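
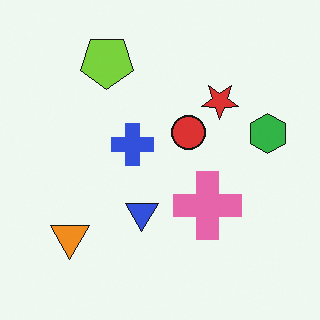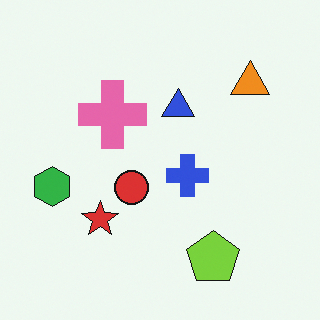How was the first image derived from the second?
The transformation is: rotated 180°.

The orange triangle sits in the top-right of the second image and the bottom-left of the first — consistent with a whole-image 180° rotation.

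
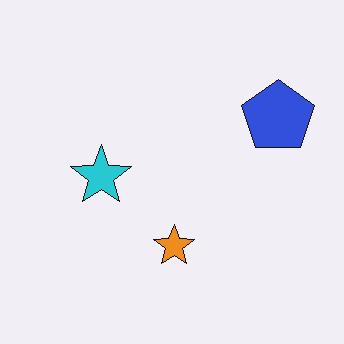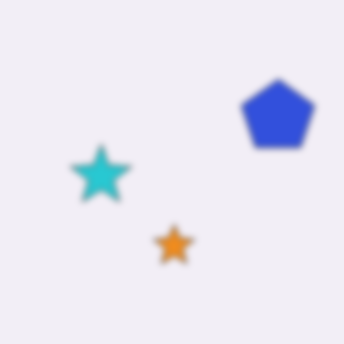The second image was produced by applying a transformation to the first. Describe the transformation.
Noticeably gaussian-blurred.

Shape edges and outlines are uniformly softened across the whole image.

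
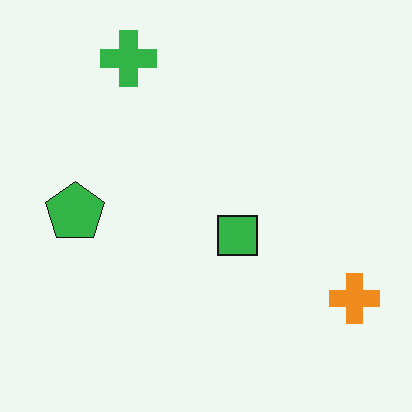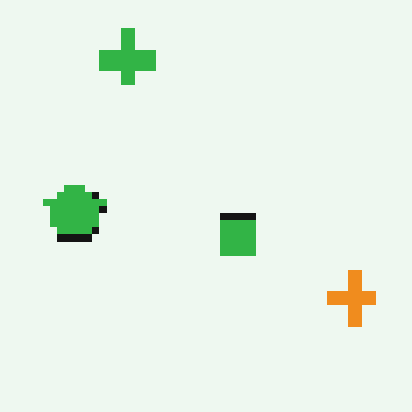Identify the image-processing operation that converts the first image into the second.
It was pixelated into visible square blocks.

Shapes are reduced to large square blocks; fine edges and outlines are lost — a downscale-then-upscale (mosaic) effect.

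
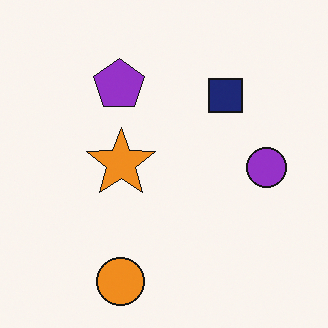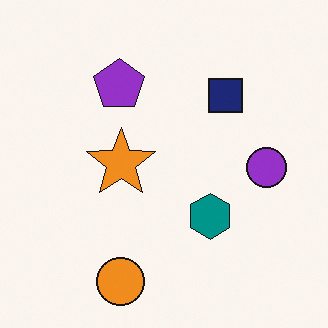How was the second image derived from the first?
The image was overlaid with an additional teal hexagon.

A teal hexagon appears in the second image that is absent from the first.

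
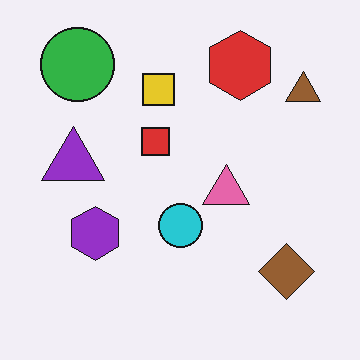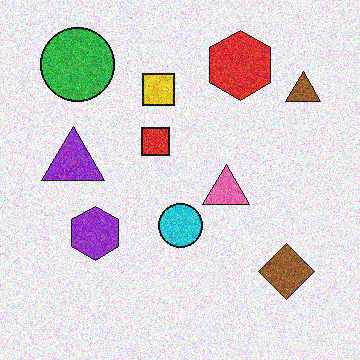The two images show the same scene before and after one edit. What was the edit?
Degraded with a thick layer of grain.

Random speckle covers the whole image, including the flat background.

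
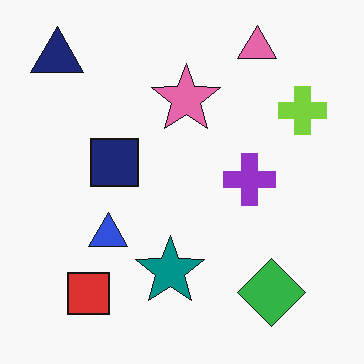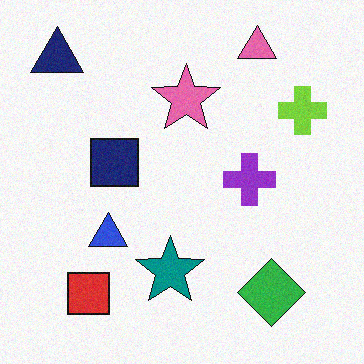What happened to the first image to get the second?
The second image is the first degraded with light additive noise.

Random speckle covers the whole image, including the flat background.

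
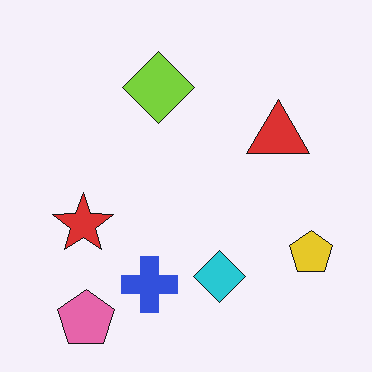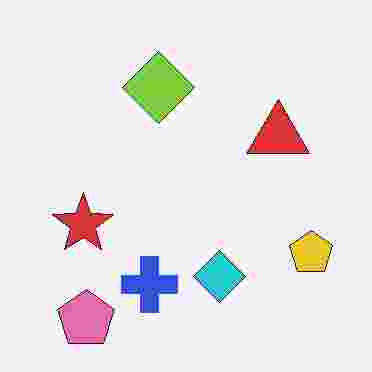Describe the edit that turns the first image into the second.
It was degraded with heavy JPEG compression.

Blocky 8×8 compression artifacts appear around shape edges and the flat background shows ringing — characteristic JPEG degradation.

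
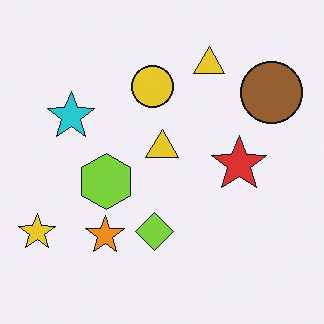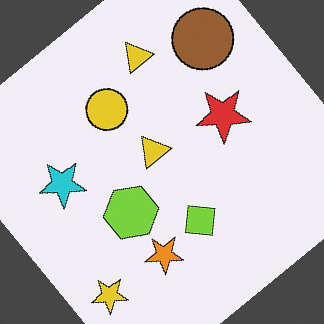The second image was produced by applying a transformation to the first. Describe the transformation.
The second image is the first rotated counter-clockwise by a large amount — several tens of degrees.

Every shape is tilted by the same angle and the image corners show triangular fill wedges — a whole-image rotation by a non-right angle.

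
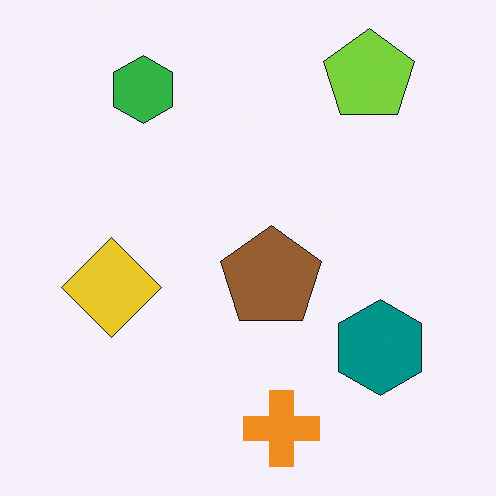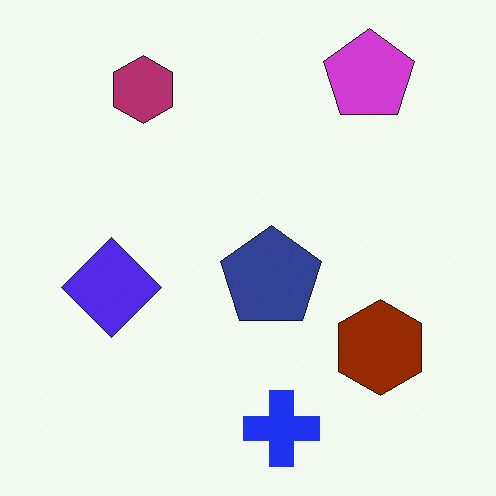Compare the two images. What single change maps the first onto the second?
It was hue-shifted by a large amount.

Every shape's color has rotated by the same amount around the hue wheel — a uniform hue shift.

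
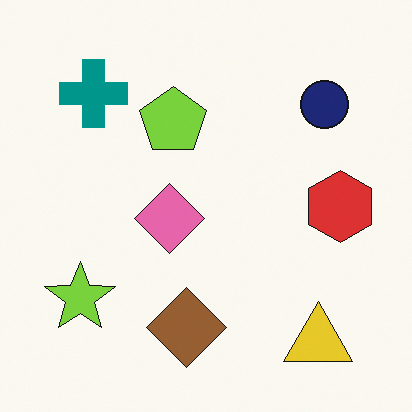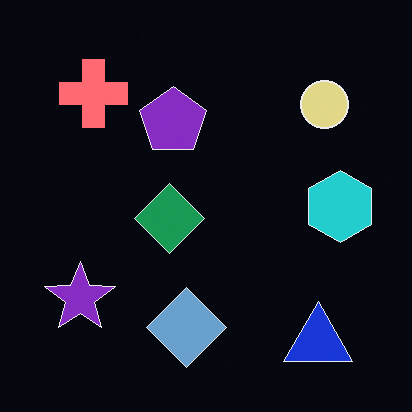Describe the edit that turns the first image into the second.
The transformation is: color-inverted (negative).

The light background has become dark and every shape's color is its complement — a photographic negative.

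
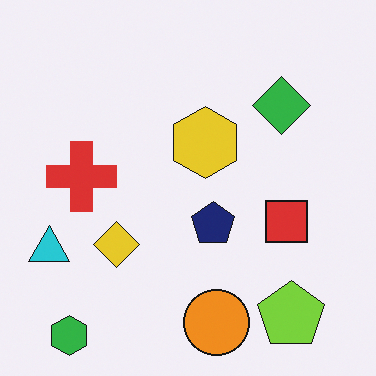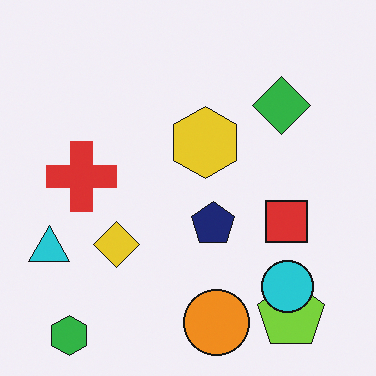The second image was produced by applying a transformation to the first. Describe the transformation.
The second image is the first overlaid with an additional cyan circle.

A cyan circle appears in the second image that is absent from the first.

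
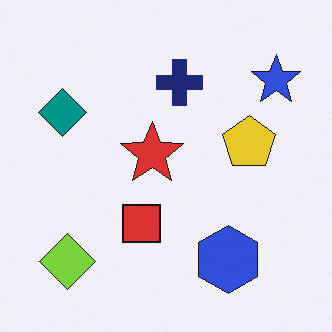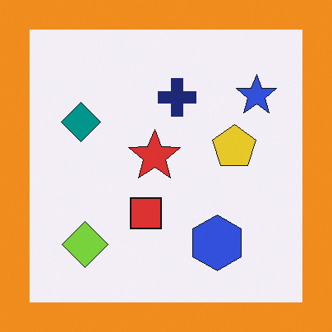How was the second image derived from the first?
This is the original image framed with a orange border.

A solid orange frame runs around the edge of the second image, with the content slightly shrunk inside it.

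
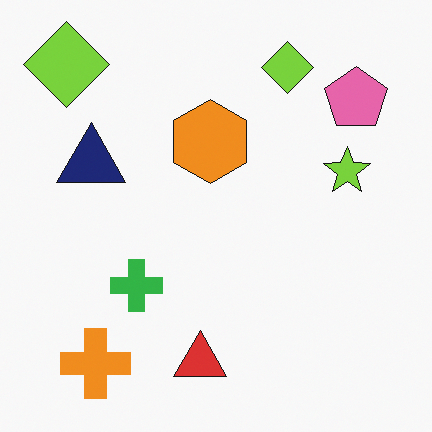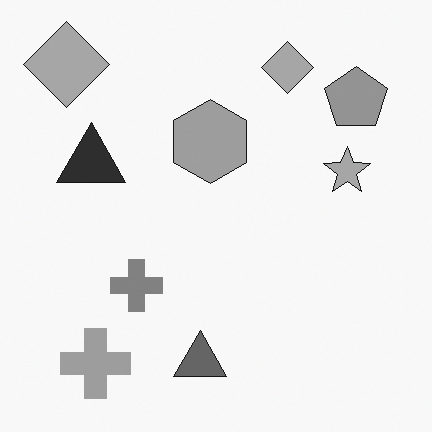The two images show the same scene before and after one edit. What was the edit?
It was converted to grayscale.

All color is removed — every shape is now a shade of grey.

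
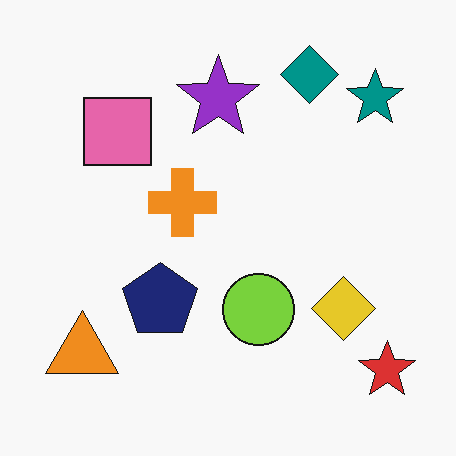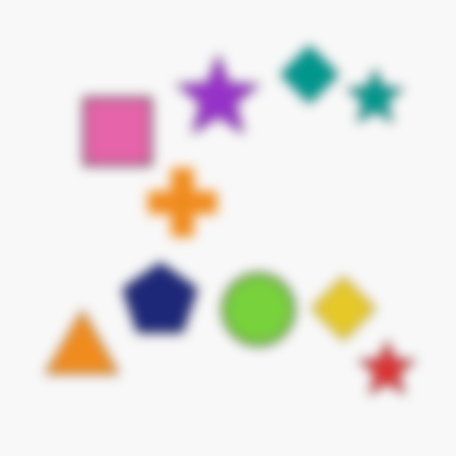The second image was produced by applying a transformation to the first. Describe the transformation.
The transformation is: heavily blurred.

Shape edges and outlines are uniformly softened across the whole image.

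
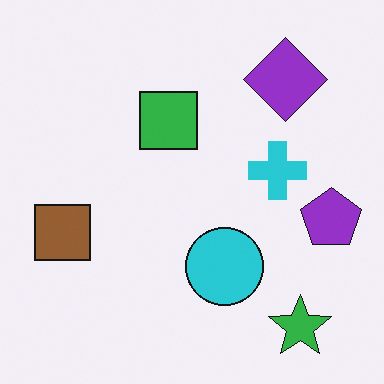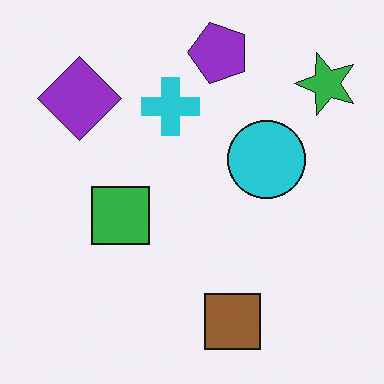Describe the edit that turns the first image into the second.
This is the original image rotated 90° counter-clockwise.

The green star sits in the bottom-right of the first image and the top-right of the second — consistent with a whole-image 90° counter-clockwise rotation.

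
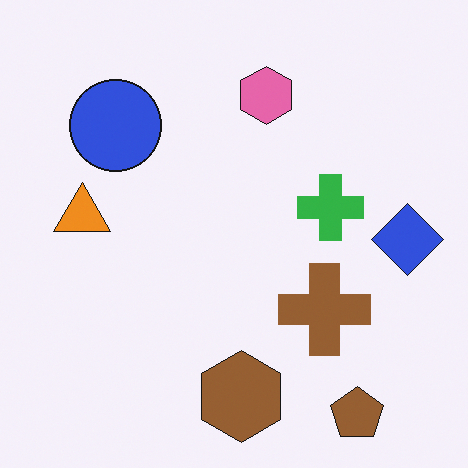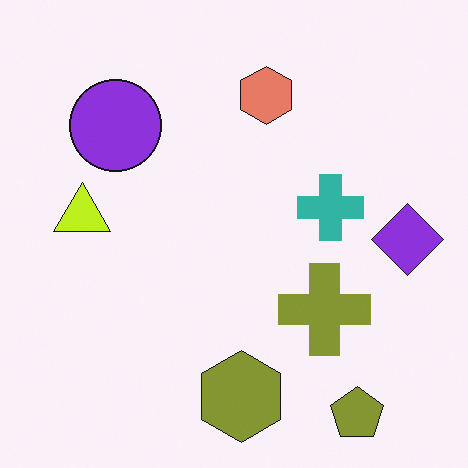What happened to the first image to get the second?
The image was hue-shifted by a small amount.

Every shape's color has rotated by the same amount around the hue wheel — a uniform hue shift.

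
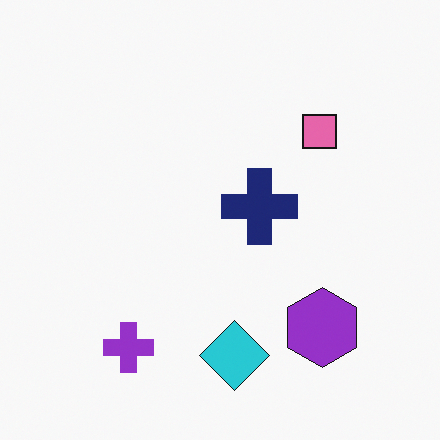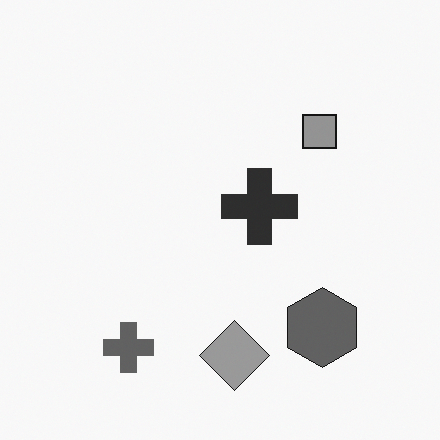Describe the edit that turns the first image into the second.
The second image is the first converted to grayscale.

All color is removed — every shape is now a shade of grey.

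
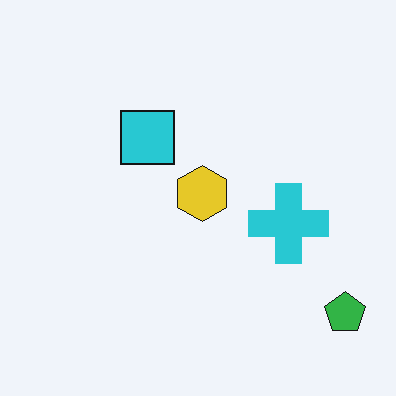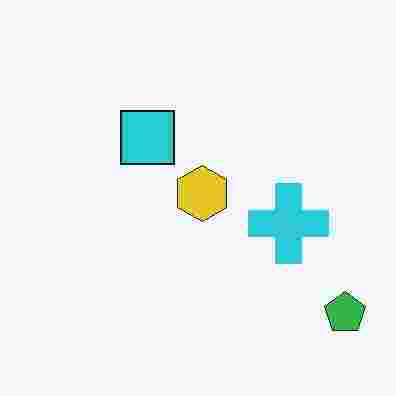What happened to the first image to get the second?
The transformation is: degraded with heavy JPEG compression.

Blocky 8×8 compression artifacts appear around shape edges and the flat background shows ringing — characteristic JPEG degradation.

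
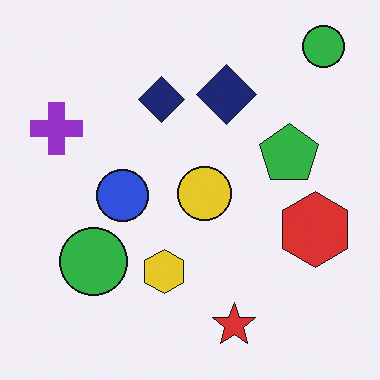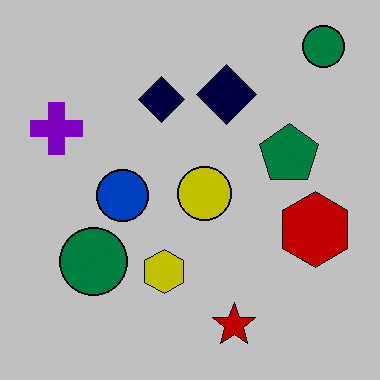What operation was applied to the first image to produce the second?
The second image is the first aggressively posterized.

Each flat color has snapped to a coarser quantized level — most visibly, the near-white background has dropped to a flat grey.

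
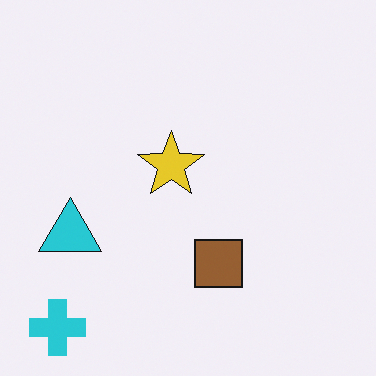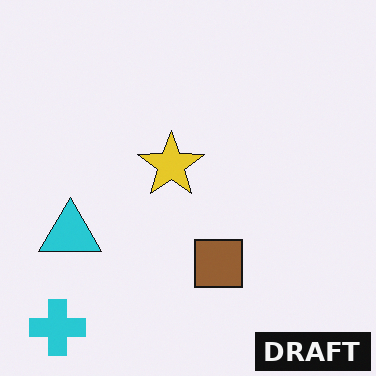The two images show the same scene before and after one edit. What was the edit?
It was watermarked with the text "DRAFT" in the lower-right corner.

A dark label reading "DRAFT" appears in the lower-right corner.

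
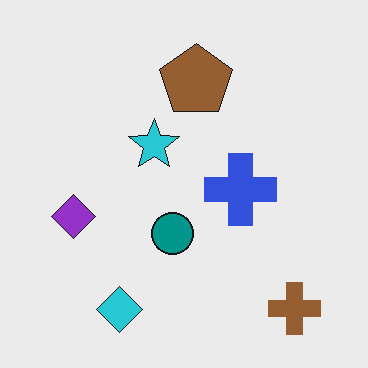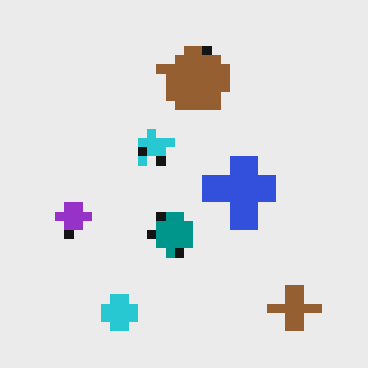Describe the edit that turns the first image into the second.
The image was heavily pixelated into large blocks.

Shapes are reduced to large square blocks; fine edges and outlines are lost — a downscale-then-upscale (mosaic) effect.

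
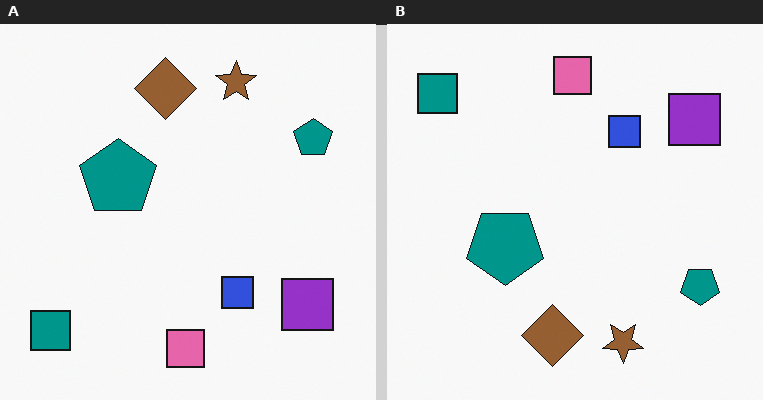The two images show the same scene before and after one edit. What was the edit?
The right (B) image is the left (A) flipped vertically (top ↔ bottom).

The pink square is in the bottom of the left (A) image and the top of the right (B) — shapes on opposite sides of the horizontal midline have swapped in a mirror flip.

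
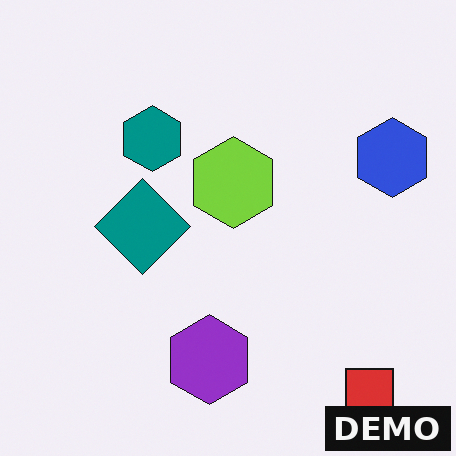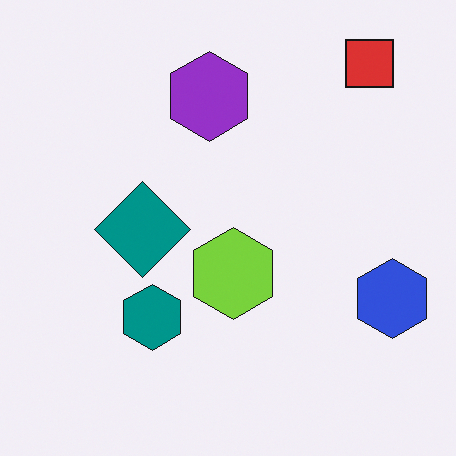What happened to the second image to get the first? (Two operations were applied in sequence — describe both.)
Flipped vertically (top ↔ bottom), then watermarked with the text "DEMO" in the lower-right corner.

The red square is in the top-right of the second image and the bottom-right of the first — shapes on opposite sides of the horizontal midline have swapped in a mirror flip. A dark label reading "DEMO" appears in the lower-right corner.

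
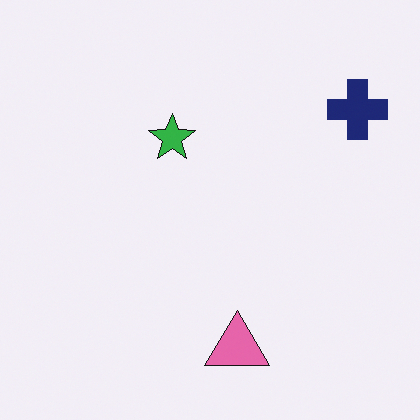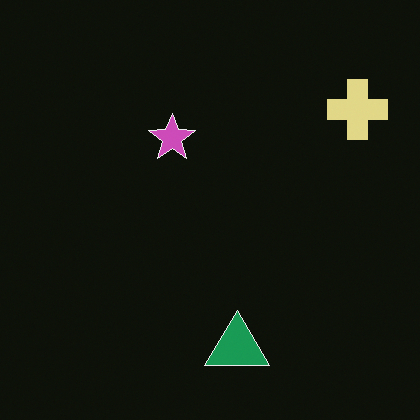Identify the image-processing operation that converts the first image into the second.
Color-inverted (negative).

The light background has become dark and every shape's color is its complement — a photographic negative.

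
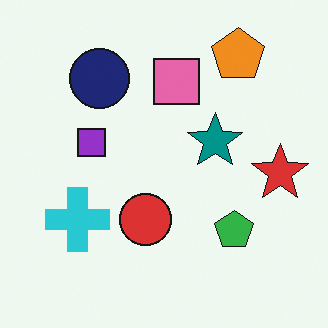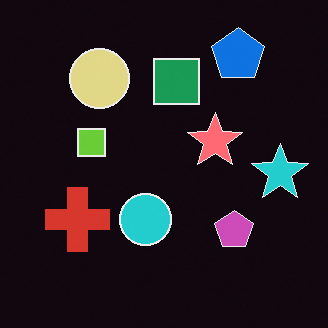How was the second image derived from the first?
Color-inverted (negative).

The light background has become dark and every shape's color is its complement — a photographic negative.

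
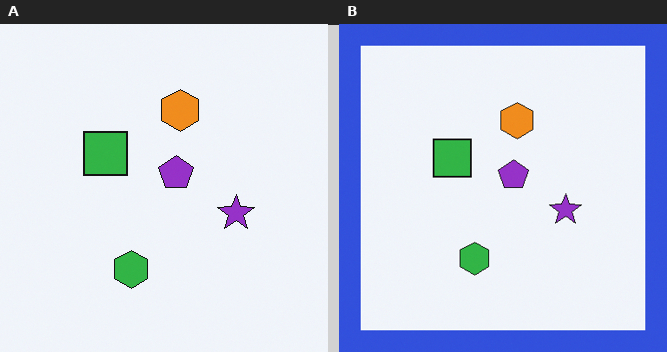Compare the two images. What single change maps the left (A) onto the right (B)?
The transformation is: framed with a blue border.

A solid blue frame runs around the edge of the right (B) image, with the content slightly shrunk inside it.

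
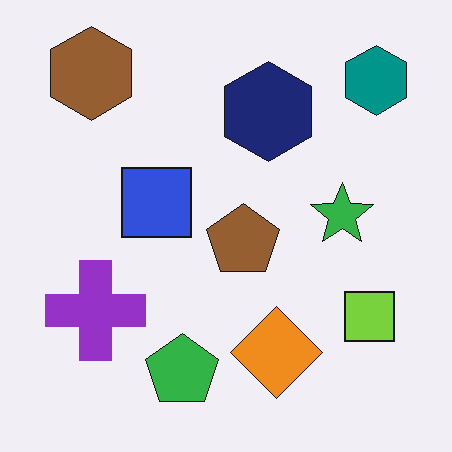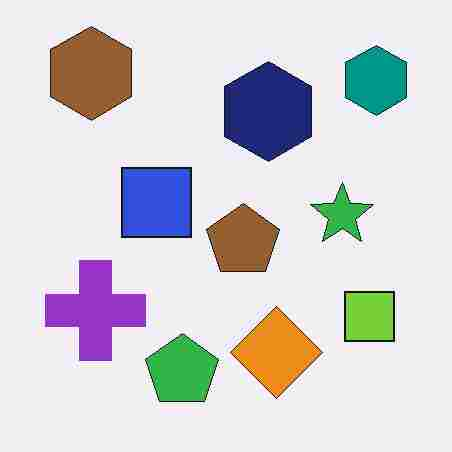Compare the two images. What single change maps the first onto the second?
It was heavily JPEG-compressed with obvious blocking artifacts.

Blocky 8×8 compression artifacts appear around shape edges and the flat background shows ringing — characteristic JPEG degradation.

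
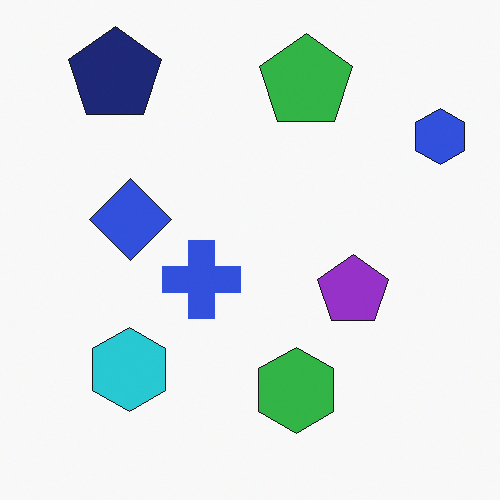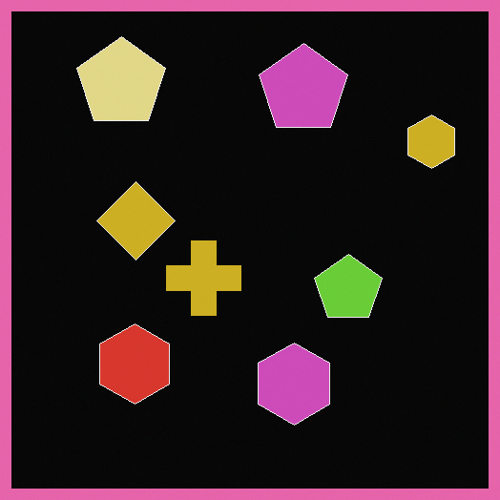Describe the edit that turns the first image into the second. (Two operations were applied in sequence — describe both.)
The transformation is: color-inverted (negative), then framed with a pink border.

The light background has become dark and every shape's color is its complement — a photographic negative. A solid pink frame runs around the edge of the second image, with the content slightly shrunk inside it.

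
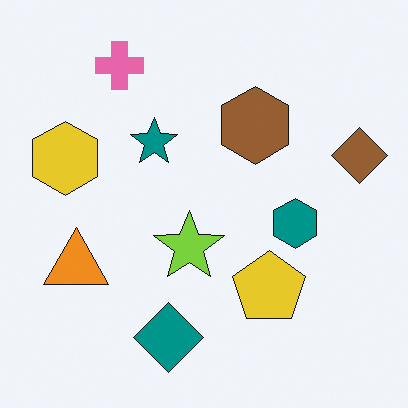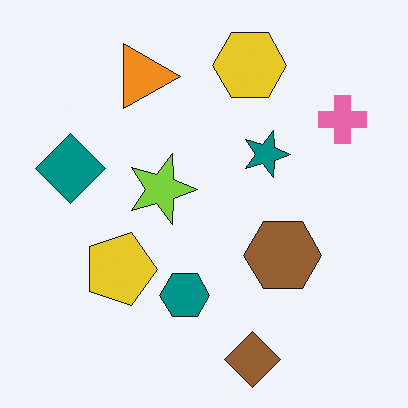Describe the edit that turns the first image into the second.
The transformation is: rotated 90° clockwise.

The pink cross sits in the top-left of the first image and the top-right of the second — consistent with a whole-image 90° clockwise rotation.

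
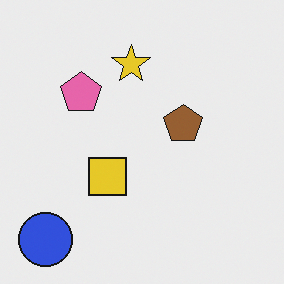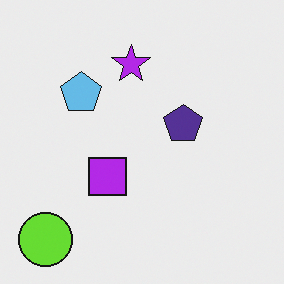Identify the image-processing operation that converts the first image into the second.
It was hue-shifted by a large amount.

Every shape's color has rotated by the same amount around the hue wheel — a uniform hue shift.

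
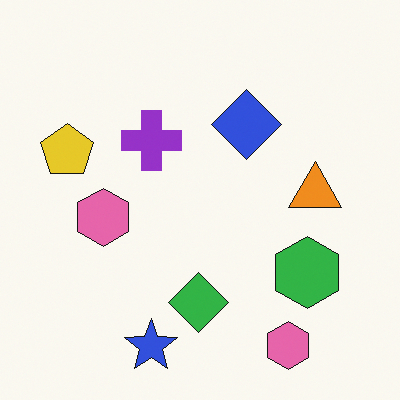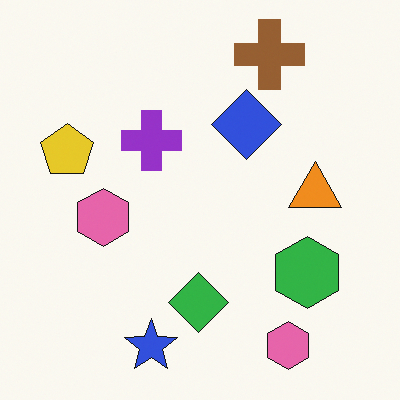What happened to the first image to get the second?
The second image is the first overlaid with an additional brown cross.

A brown cross appears in the second image that is absent from the first.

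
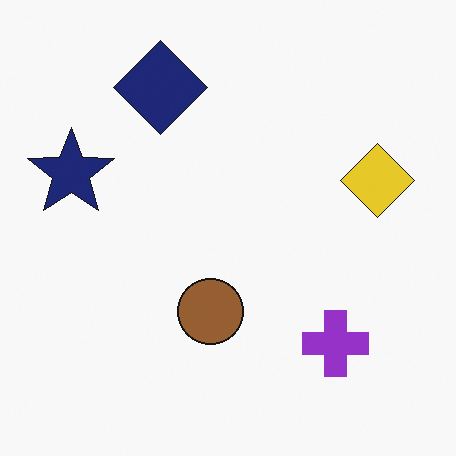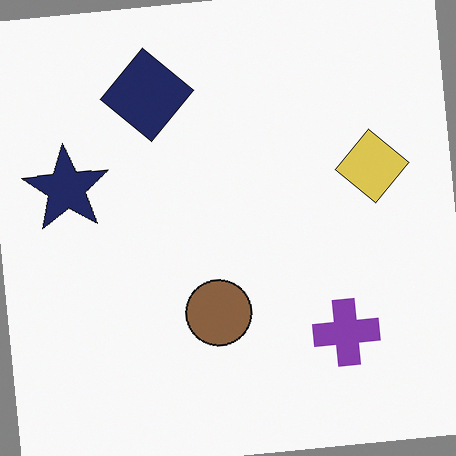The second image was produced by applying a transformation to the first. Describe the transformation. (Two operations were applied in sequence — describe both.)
Slightly desaturated, then rotated counter-clockwise by a small amount.

All colors are more muted and greyish — a global saturation change. Every shape is tilted by the same angle and the image corners show triangular fill wedges — a whole-image rotation by a non-right angle.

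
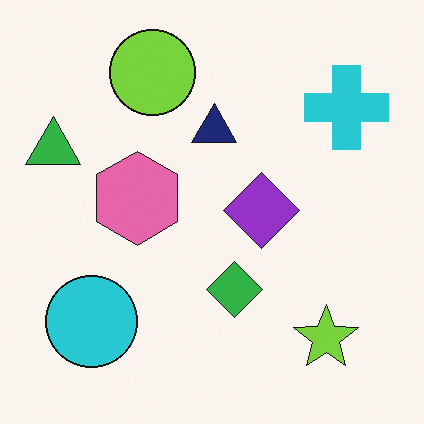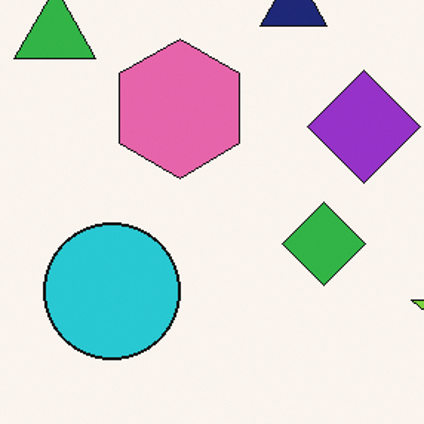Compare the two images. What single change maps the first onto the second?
The second image is the first cropped slightly and scaled back up.

The visible shapes are larger and the field of view is narrower; shapes near the original edges may be partly or wholly outside the frame — a crop-and-rescale.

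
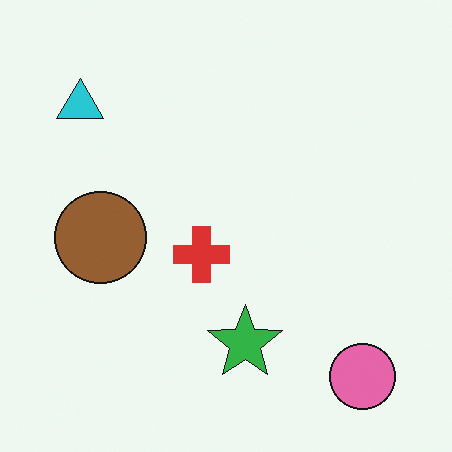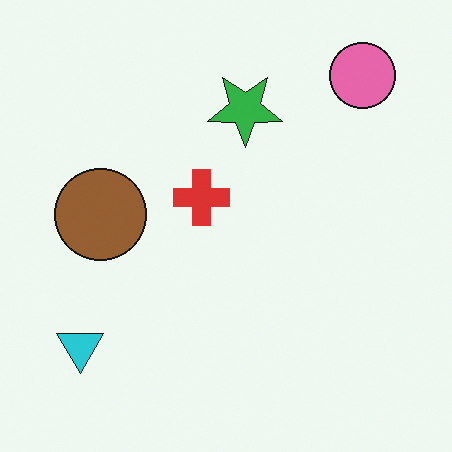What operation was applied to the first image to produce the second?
The image was flipped vertically (top ↔ bottom).

The pink circle is in the bottom-right of the first image and the top-right of the second — shapes on opposite sides of the horizontal midline have swapped in a mirror flip.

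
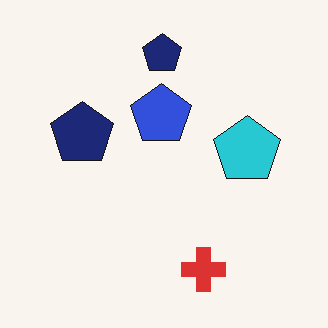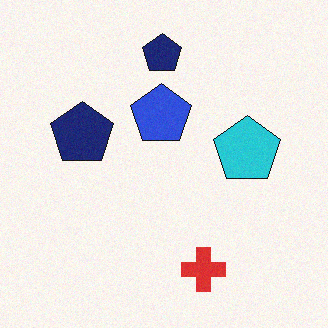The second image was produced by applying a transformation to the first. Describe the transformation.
The transformation is: degraded with subtle gaussian noise.

Random speckle covers the whole image, including the flat background.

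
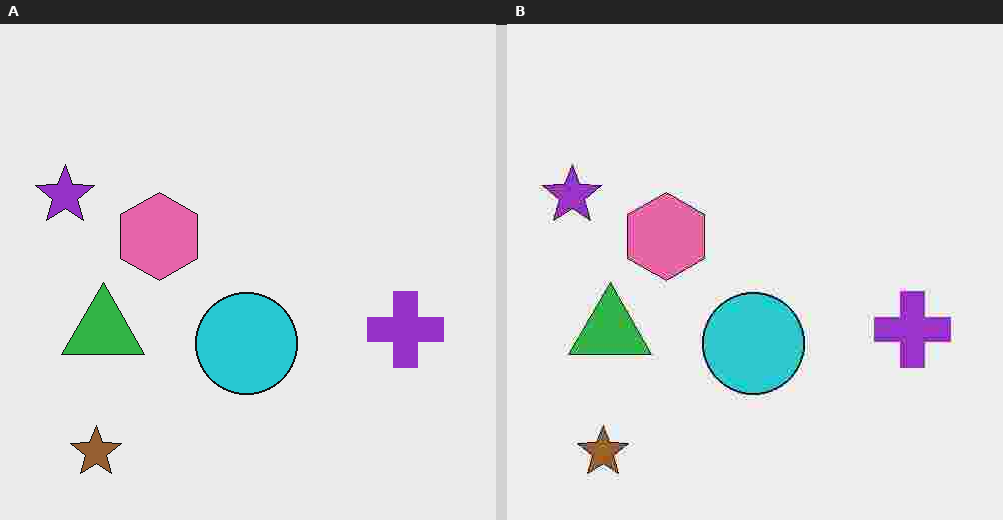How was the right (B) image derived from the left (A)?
The image was heavily JPEG-compressed with obvious blocking artifacts.

Blocky 8×8 compression artifacts appear around shape edges and the flat background shows ringing — characteristic JPEG degradation.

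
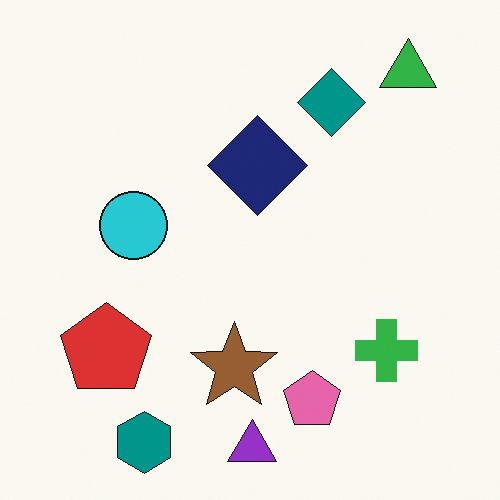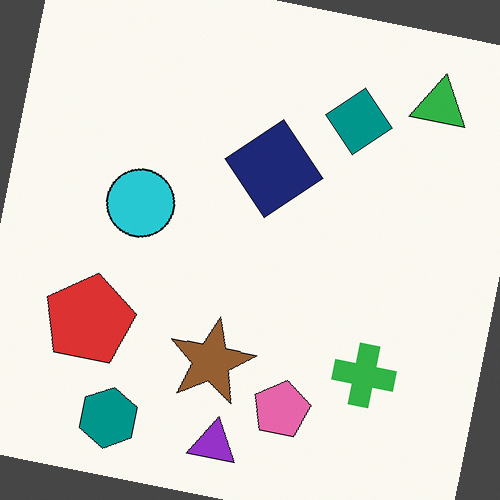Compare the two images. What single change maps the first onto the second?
The second image is the first rotated clockwise by a slight angle.

Every shape is tilted by the same angle and the image corners show triangular fill wedges — a whole-image rotation by a non-right angle.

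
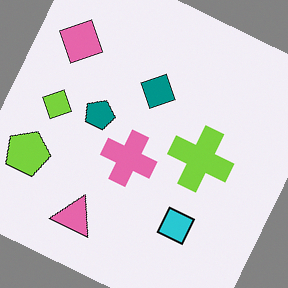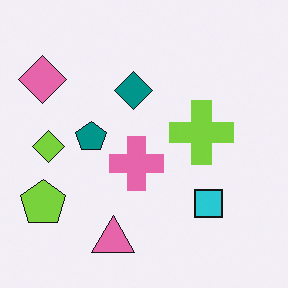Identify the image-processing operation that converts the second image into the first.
The image was rotated clockwise by a clearly visible amount.

Every shape is tilted by the same angle and the image corners show triangular fill wedges — a whole-image rotation by a non-right angle.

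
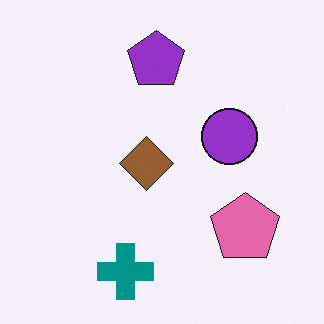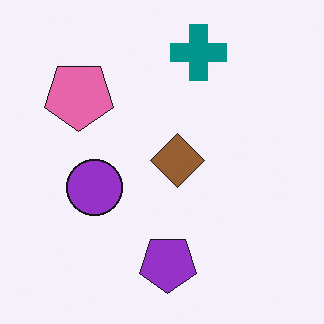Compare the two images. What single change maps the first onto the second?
It was rotated 180°.

The teal cross sits in the bottom of the first image and the top of the second — consistent with a whole-image 180° rotation.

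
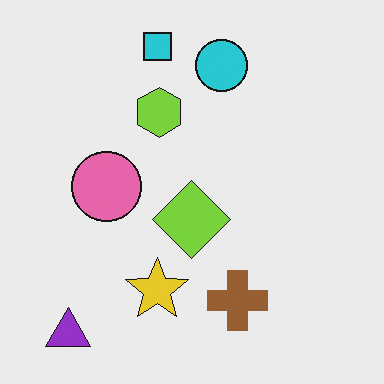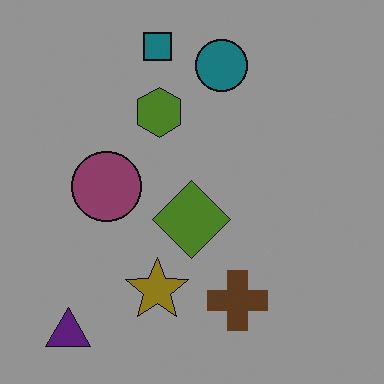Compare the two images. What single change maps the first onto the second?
It was noticeably darkened.

Every pixel — background and shapes alike — is uniformly darkened.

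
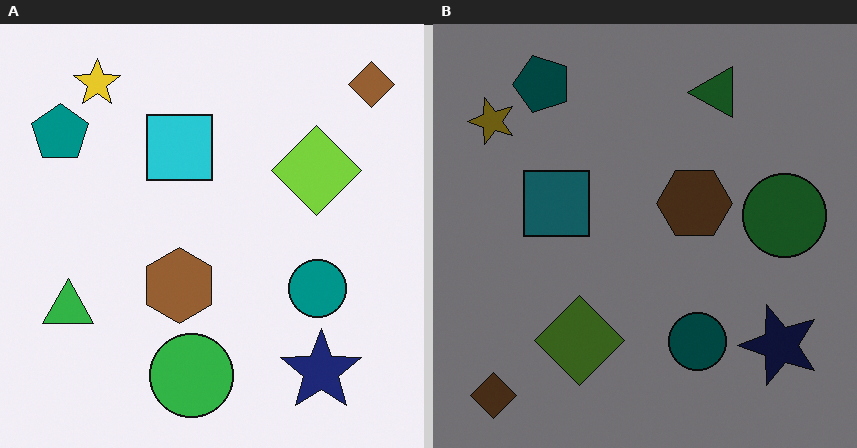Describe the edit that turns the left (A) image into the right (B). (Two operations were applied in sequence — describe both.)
This is the original image transposed (reflected across the top-left ↔ bottom-right diagonal), then noticeably darkened.

Shapes have swapped their row and column positions — what was in the top-right is now in the bottom-left — a diagonal reflection. Every pixel — background and shapes alike — is uniformly darkened.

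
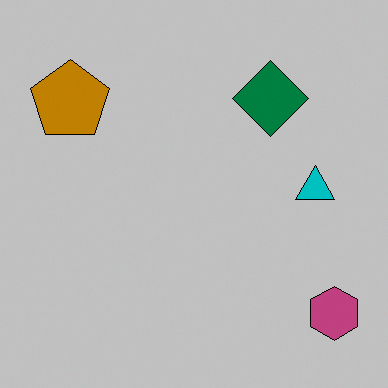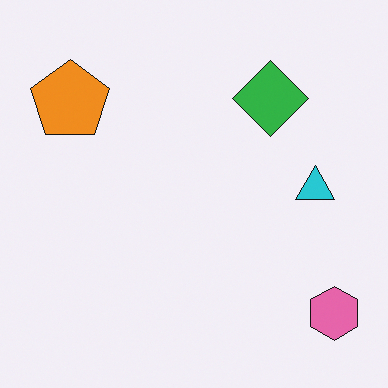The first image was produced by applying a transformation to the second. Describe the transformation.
The transformation is: aggressively posterized.

Each flat color has snapped to a coarser quantized level — most visibly, the near-white background has dropped to a flat grey.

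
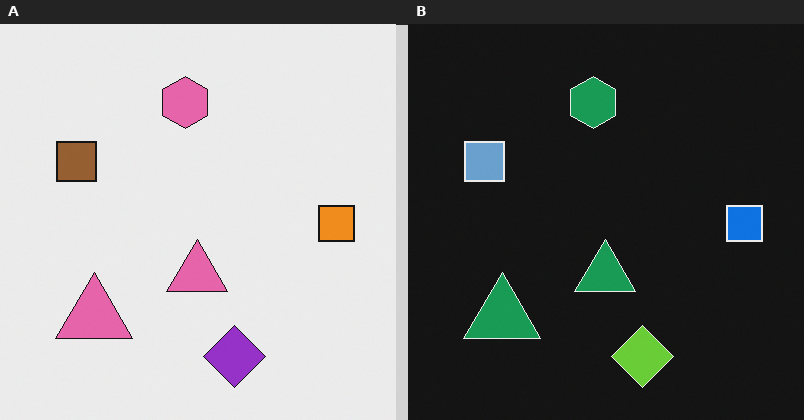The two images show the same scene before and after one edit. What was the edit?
This is the original image color-inverted (negative).

The light background has become dark and every shape's color is its complement — a photographic negative.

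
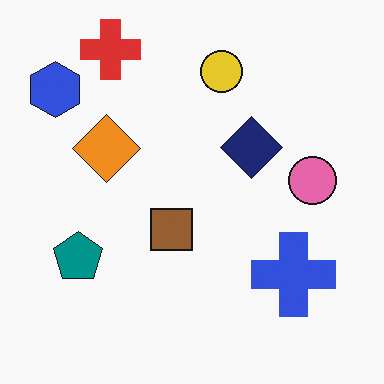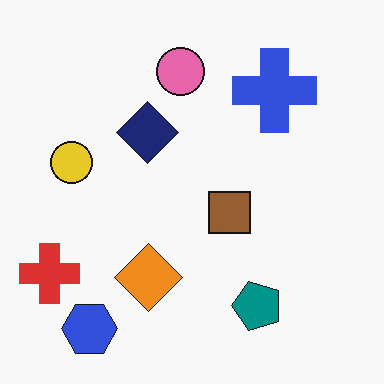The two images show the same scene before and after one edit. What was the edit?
This is the original image rotated 90° counter-clockwise.

The blue hexagon sits in the top-left of the first image and the bottom-left of the second — consistent with a whole-image 90° counter-clockwise rotation.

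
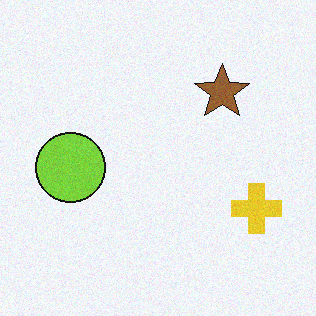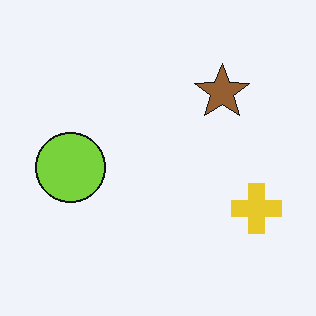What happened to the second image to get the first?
It was degraded with a light layer of grain.

Random speckle covers the whole image, including the flat background.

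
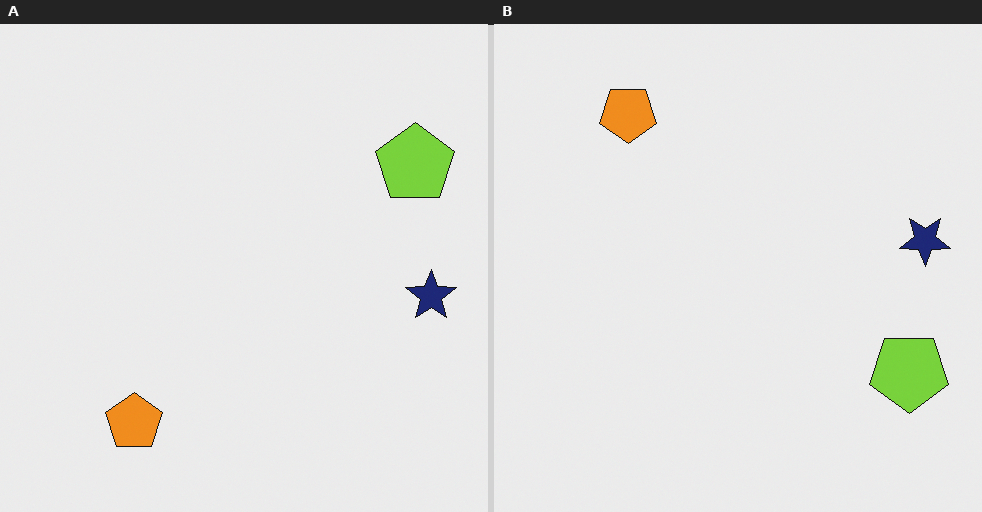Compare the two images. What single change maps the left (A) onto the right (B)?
Flipped vertically (top ↔ bottom).

The orange pentagon is in the bottom-left of the left (A) image and the top-left of the right (B) — shapes on opposite sides of the horizontal midline have swapped in a mirror flip.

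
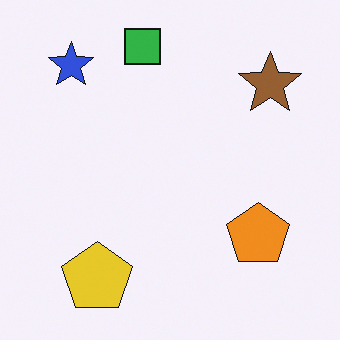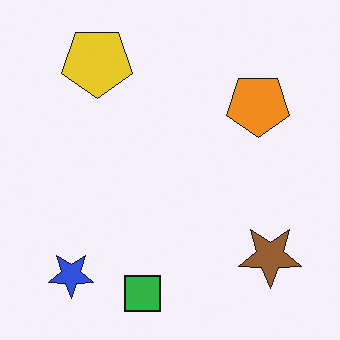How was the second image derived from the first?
This is the original image flipped vertically (top ↔ bottom).

The green square is in the top of the first image and the bottom of the second — shapes on opposite sides of the horizontal midline have swapped in a mirror flip.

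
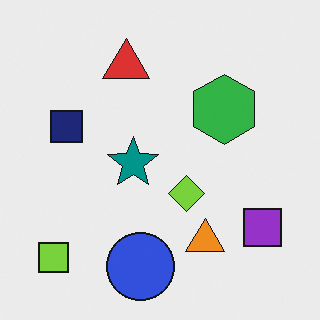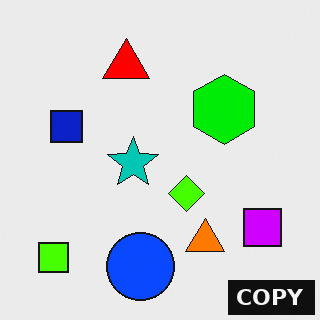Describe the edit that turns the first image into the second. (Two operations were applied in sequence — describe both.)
The transformation is: made much more vivid (saturation change), then watermarked with the text "COPY" in the lower-right corner.

All colors are more vivid — a global saturation change. A dark label reading "COPY" appears in the lower-right corner.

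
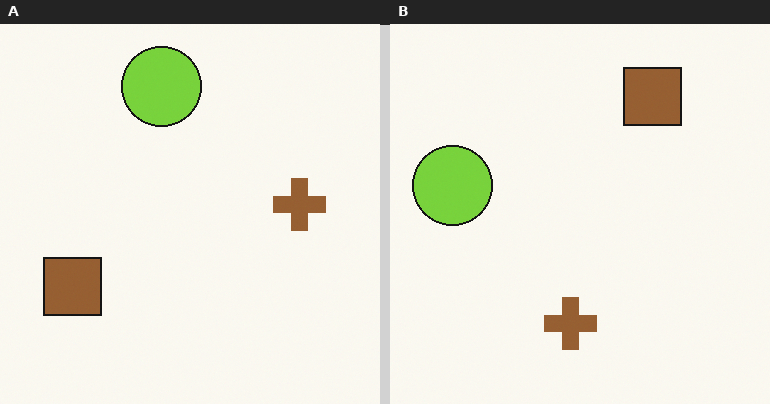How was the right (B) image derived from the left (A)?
It was transposed (reflected across the top-left ↔ bottom-right diagonal).

Shapes have swapped their row and column positions — what was in the top-right is now in the bottom-left — a diagonal reflection.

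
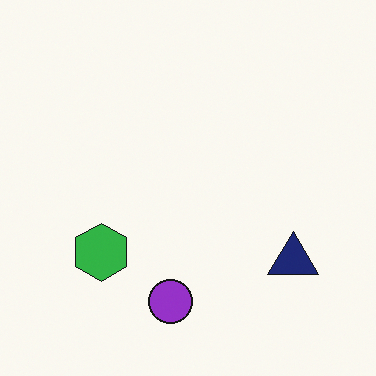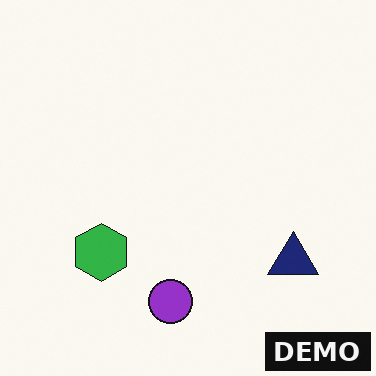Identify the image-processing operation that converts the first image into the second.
Watermarked with the text "DEMO" in the lower-right corner.

A dark label reading "DEMO" appears in the lower-right corner.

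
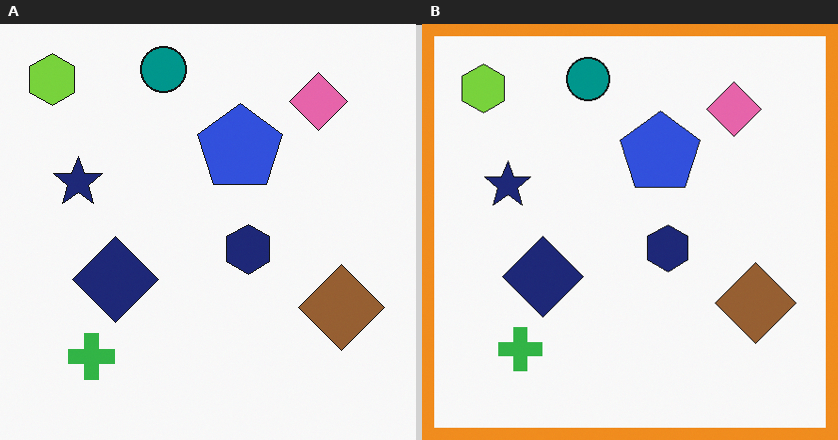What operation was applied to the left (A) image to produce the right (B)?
Framed with a orange border.

A solid orange frame runs around the edge of the right (B) image, with the content slightly shrunk inside it.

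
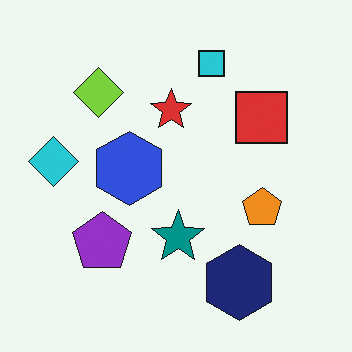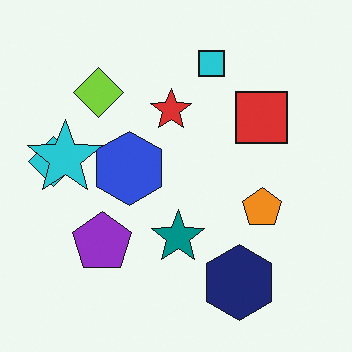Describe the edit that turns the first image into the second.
The second image is the first overlaid with an additional cyan star.

A cyan star appears in the second image that is absent from the first.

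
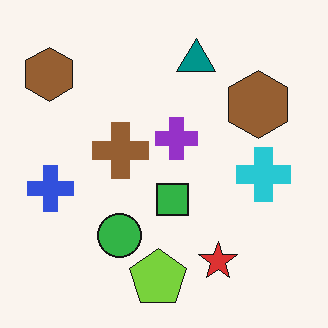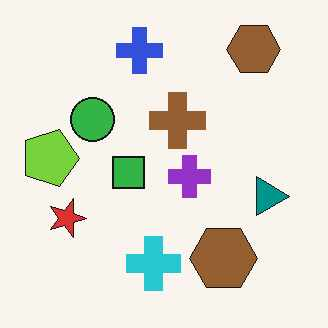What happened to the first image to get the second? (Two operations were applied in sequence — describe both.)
Rotated 90° clockwise, then given moderate JPEG compression.

The blue cross sits in the left of the first image and the top of the second — consistent with a whole-image 90° clockwise rotation. Blocky 8×8 compression artifacts appear around shape edges and the flat background shows ringing — characteristic JPEG degradation.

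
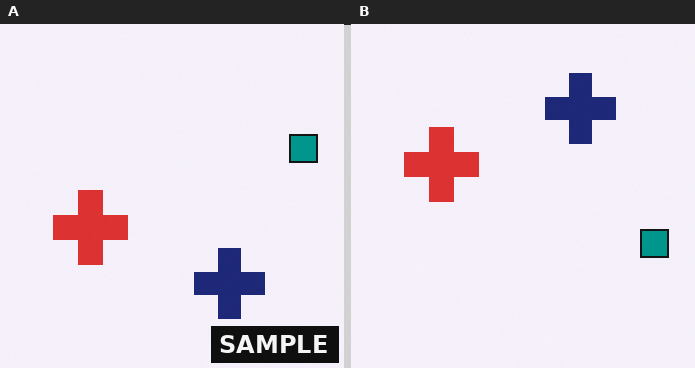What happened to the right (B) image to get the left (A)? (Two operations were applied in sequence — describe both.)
It was flipped vertically (top ↔ bottom), then watermarked with the text "SAMPLE" in the lower-right corner.

The navy cross is in the top of the right (B) image and the bottom of the left (A) — shapes on opposite sides of the horizontal midline have swapped in a mirror flip. A dark label reading "SAMPLE" appears in the lower-right corner.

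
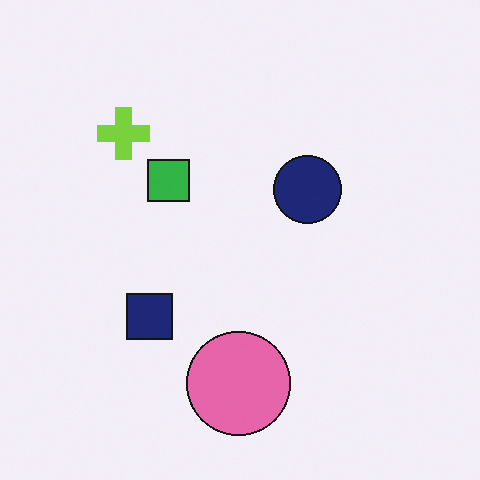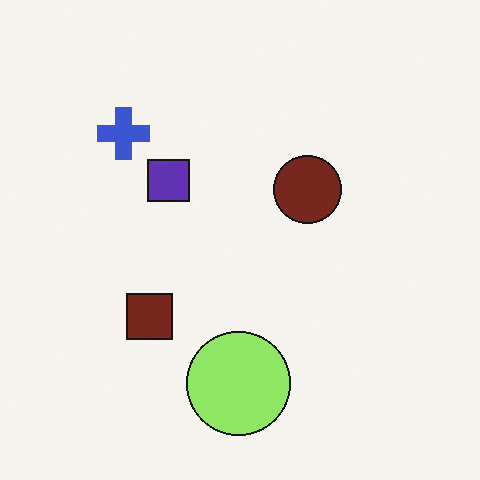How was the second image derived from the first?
The second image is the first hue-shifted noticeably.

Every shape's color has rotated by the same amount around the hue wheel — a uniform hue shift.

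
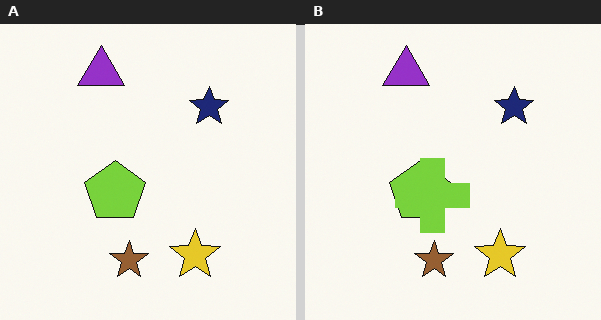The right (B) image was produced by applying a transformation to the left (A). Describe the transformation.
Overlaid with an additional lime cross.

A lime cross appears in the right (B) image that is absent from the left (A).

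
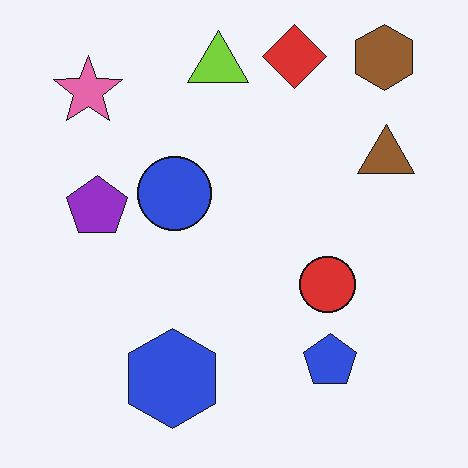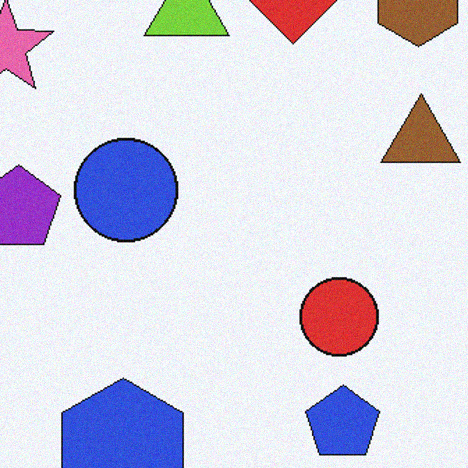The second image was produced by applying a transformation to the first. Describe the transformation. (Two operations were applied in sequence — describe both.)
Cropped slightly and scaled back up, then degraded with a light layer of grain.

The visible shapes are larger and the field of view is narrower; shapes near the original edges may be partly or wholly outside the frame — a crop-and-rescale. Random speckle covers the whole image, including the flat background.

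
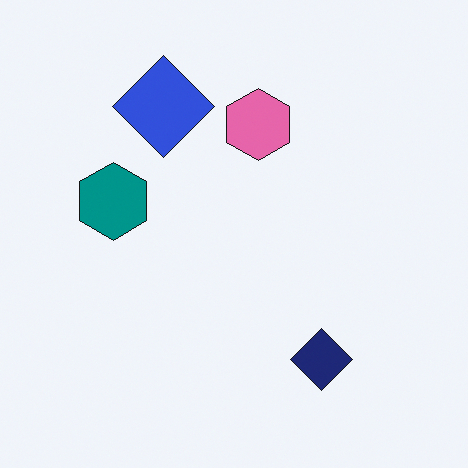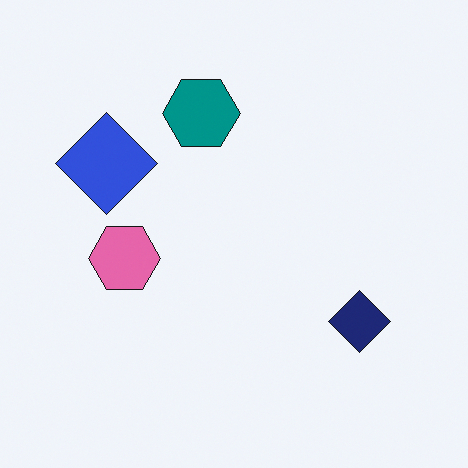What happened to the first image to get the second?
Transposed (reflected across the top-left ↔ bottom-right diagonal).

Shapes have swapped their row and column positions — what was in the top-right is now in the bottom-left — a diagonal reflection.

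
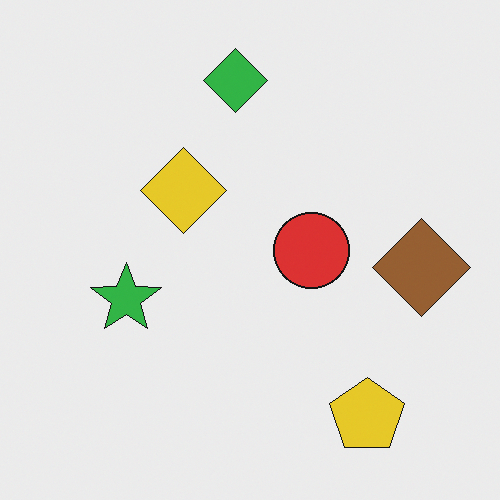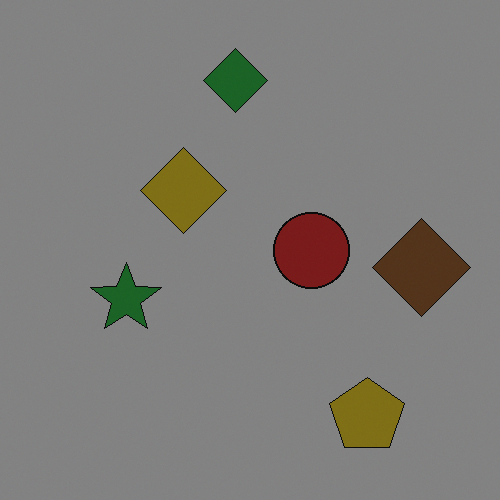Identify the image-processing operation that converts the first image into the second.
The image was darkened a lot.

Every pixel — background and shapes alike — is uniformly darkened.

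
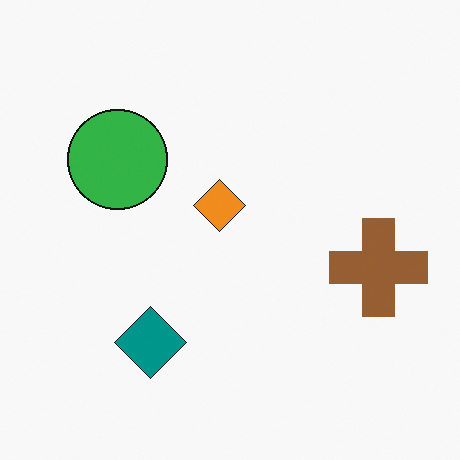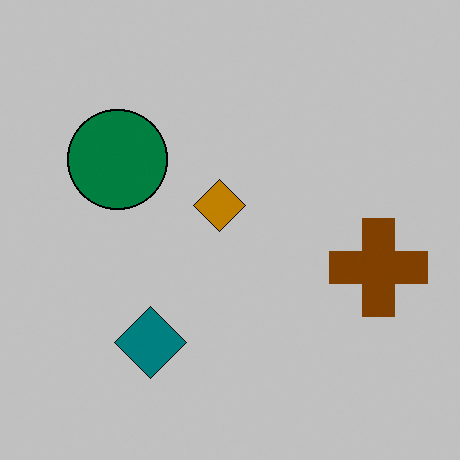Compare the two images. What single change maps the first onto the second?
It was aggressively posterized.

Each flat color has snapped to a coarser quantized level — most visibly, the near-white background has dropped to a flat grey.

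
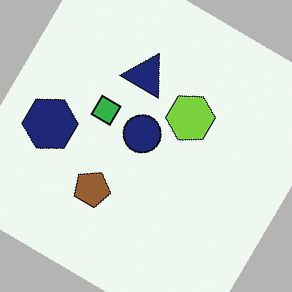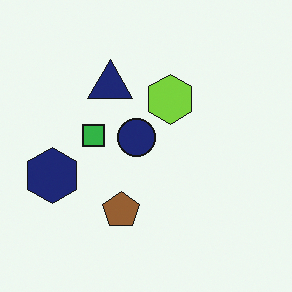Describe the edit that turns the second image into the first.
Rotated clockwise by a large amount — several tens of degrees.

Every shape is tilted by the same angle and the image corners show triangular fill wedges — a whole-image rotation by a non-right angle.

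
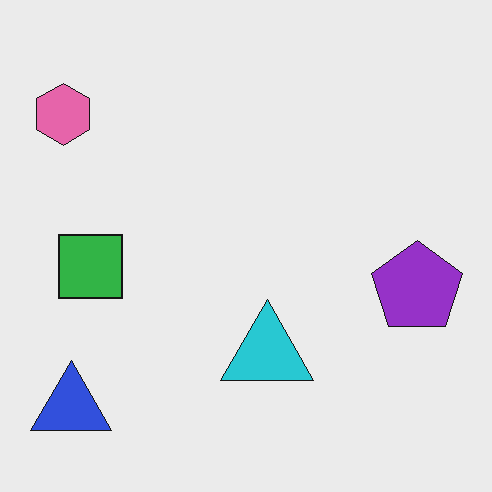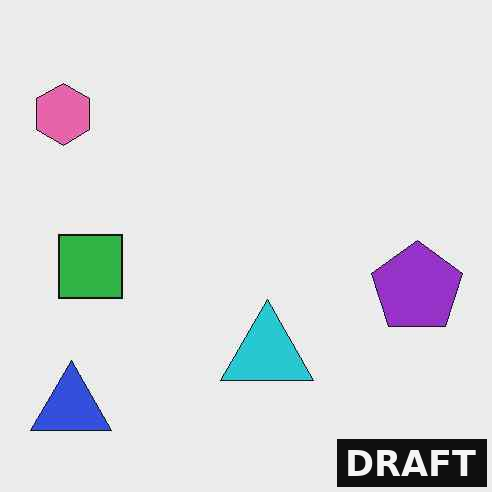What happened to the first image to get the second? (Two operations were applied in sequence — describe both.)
The transformation is: given moderate JPEG compression, then watermarked with the text "DRAFT" in the lower-right corner.

Blocky 8×8 compression artifacts appear around shape edges and the flat background shows ringing — characteristic JPEG degradation. A dark label reading "DRAFT" appears in the lower-right corner.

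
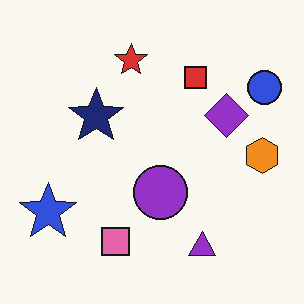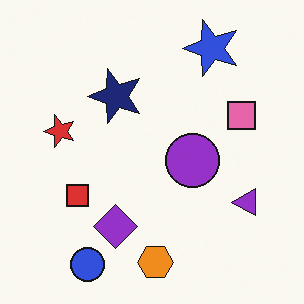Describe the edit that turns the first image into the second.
It was transposed (reflected across the top-left ↔ bottom-right diagonal).

Shapes have swapped their row and column positions — what was in the top-right is now in the bottom-left — a diagonal reflection.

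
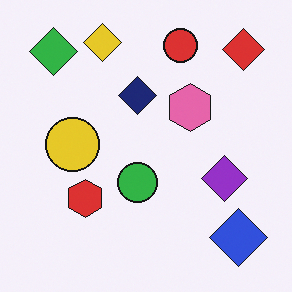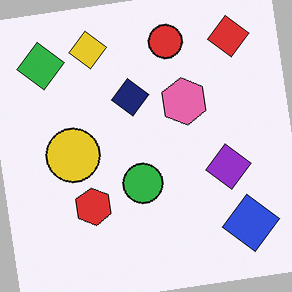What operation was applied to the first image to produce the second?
It was rotated counter-clockwise by a few degrees.

Every shape is tilted by the same angle and the image corners show triangular fill wedges — a whole-image rotation by a non-right angle.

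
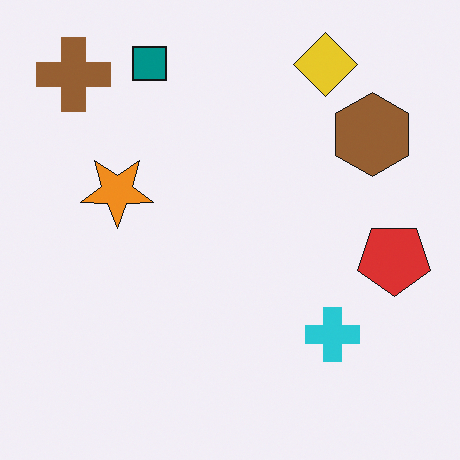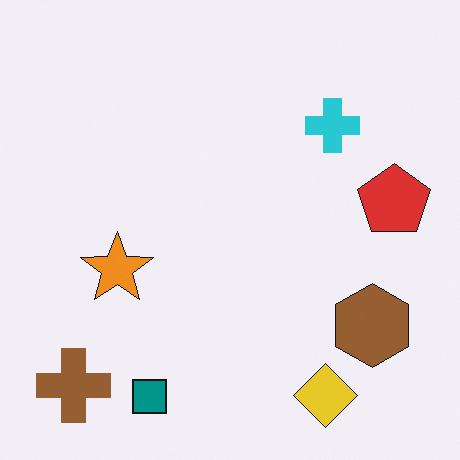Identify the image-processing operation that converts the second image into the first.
Flipped vertically (top ↔ bottom).

The teal square is in the bottom-left of the second image and the top-left of the first — shapes on opposite sides of the horizontal midline have swapped in a mirror flip.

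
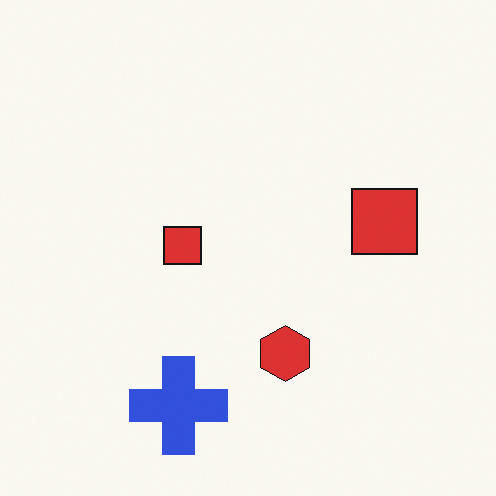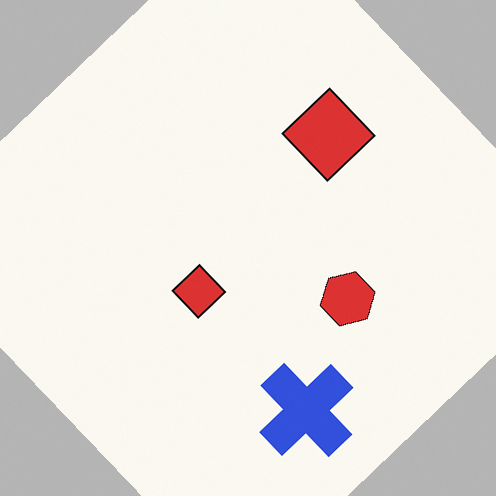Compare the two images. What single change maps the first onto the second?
The image was rotated counter-clockwise by a large amount — several tens of degrees.

Every shape is tilted by the same angle and the image corners show triangular fill wedges — a whole-image rotation by a non-right angle.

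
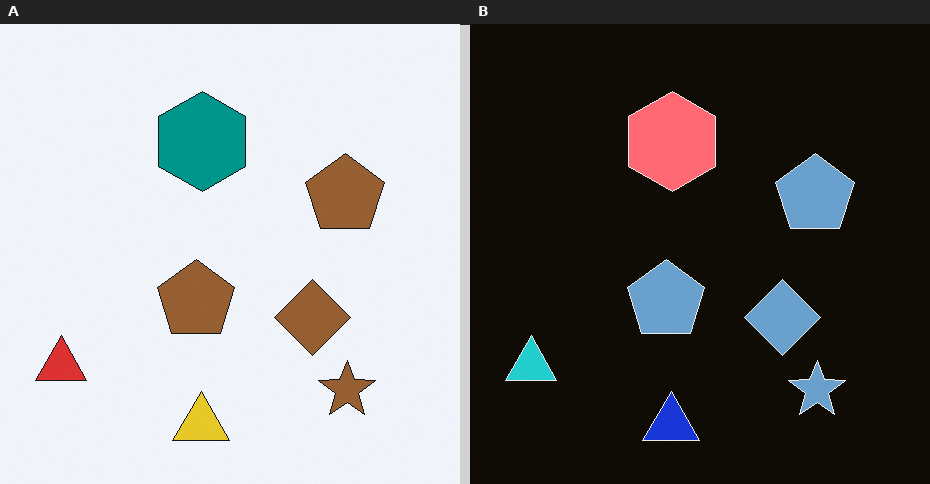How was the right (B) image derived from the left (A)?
It was color-inverted (negative).

The light background has become dark and every shape's color is its complement — a photographic negative.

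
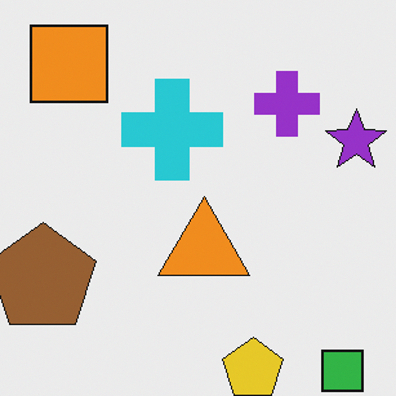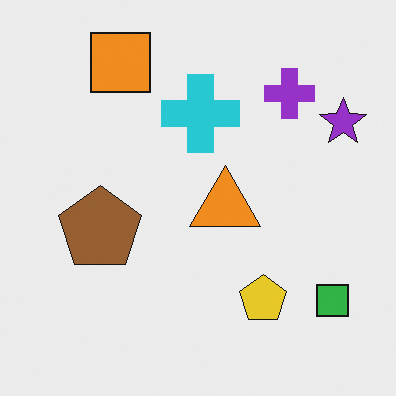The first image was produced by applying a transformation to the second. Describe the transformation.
Cropped slightly and scaled back up.

The visible shapes are larger and the field of view is narrower; shapes near the original edges may be partly or wholly outside the frame — a crop-and-rescale.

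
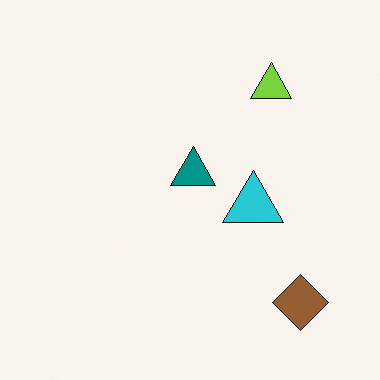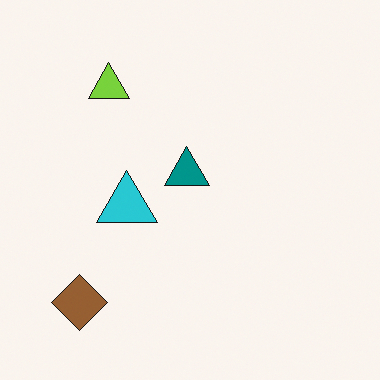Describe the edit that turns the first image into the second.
The image was flipped horizontally (left ↔ right).

The brown diamond is in the bottom-right of the first image and the bottom-left of the second — shapes on opposite sides of the vertical midline have swapped in a mirror flip.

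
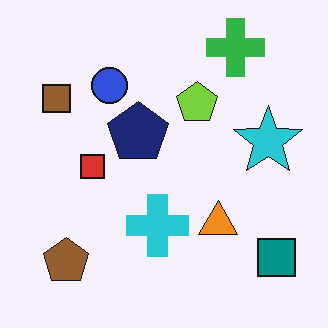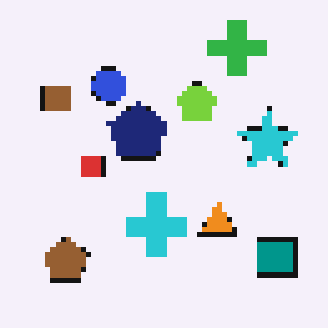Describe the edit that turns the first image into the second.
This is the original image mildly pixelated.

Shapes are reduced to large square blocks; fine edges and outlines are lost — a downscale-then-upscale (mosaic) effect.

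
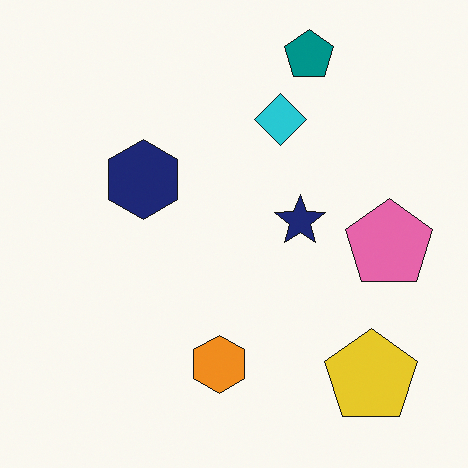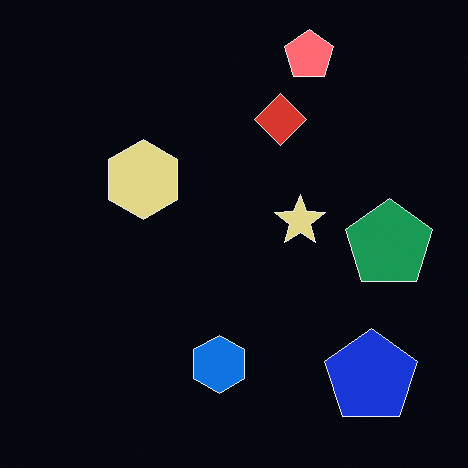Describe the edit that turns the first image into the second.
Color-inverted (negative).

The light background has become dark and every shape's color is its complement — a photographic negative.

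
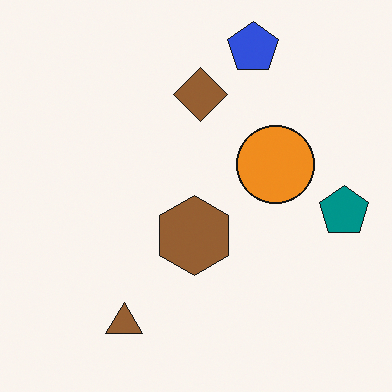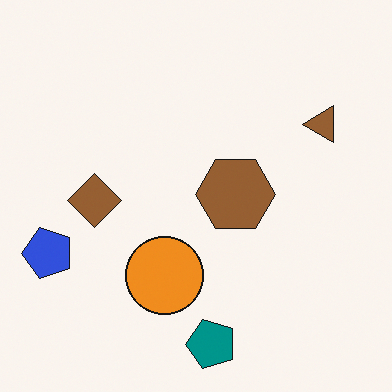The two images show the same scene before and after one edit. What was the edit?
It was transposed (reflected across the top-left ↔ bottom-right diagonal).

Shapes have swapped their row and column positions — what was in the top-right is now in the bottom-left — a diagonal reflection.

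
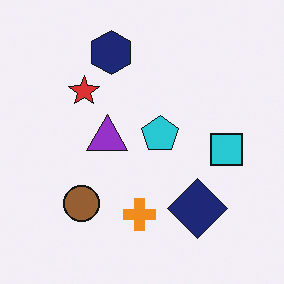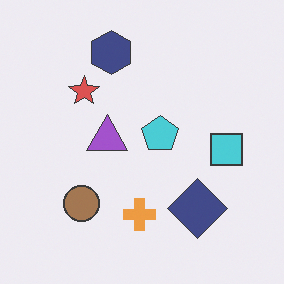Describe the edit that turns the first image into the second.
It was given slightly reduced contrast.

Tones are pushed toward mid-grey across the whole image — a global contrast change.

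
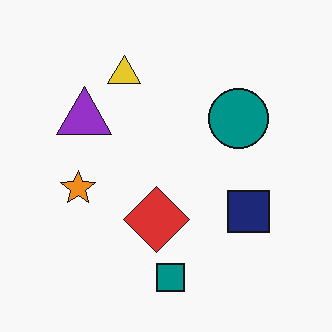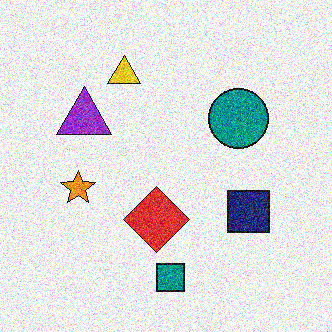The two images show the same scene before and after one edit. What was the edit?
It was degraded with a thick layer of grain.

Random speckle covers the whole image, including the flat background.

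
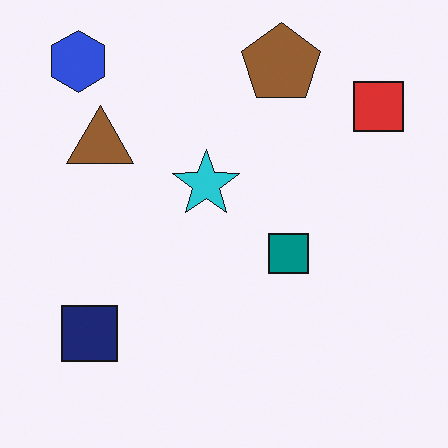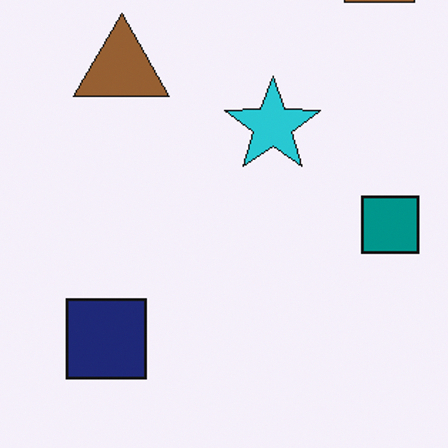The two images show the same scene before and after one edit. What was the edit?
Cropped slightly and scaled back up.

The visible shapes are larger and the field of view is narrower; shapes near the original edges may be partly or wholly outside the frame — a crop-and-rescale.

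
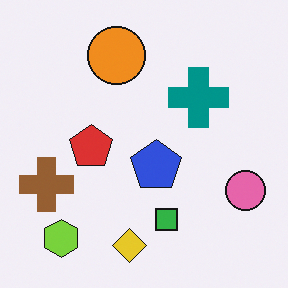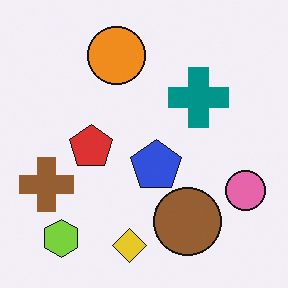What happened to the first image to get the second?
It was overlaid with an additional brown circle.

A brown circle appears in the second image that is absent from the first.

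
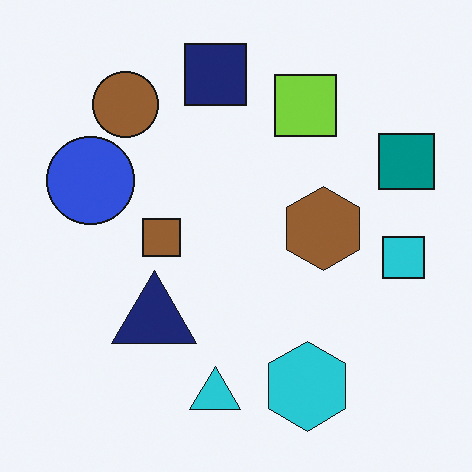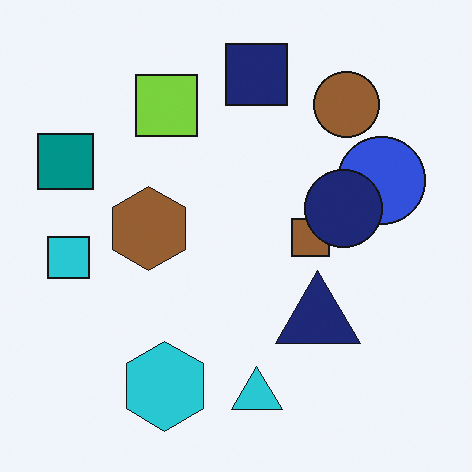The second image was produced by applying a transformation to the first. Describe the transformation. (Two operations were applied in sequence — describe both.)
This is the original image flipped horizontally (left ↔ right), then overlaid with an additional navy circle.

The teal square is in the right of the first image and the left of the second — shapes on opposite sides of the vertical midline have swapped in a mirror flip. A navy circle appears in the second image that is absent from the first.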